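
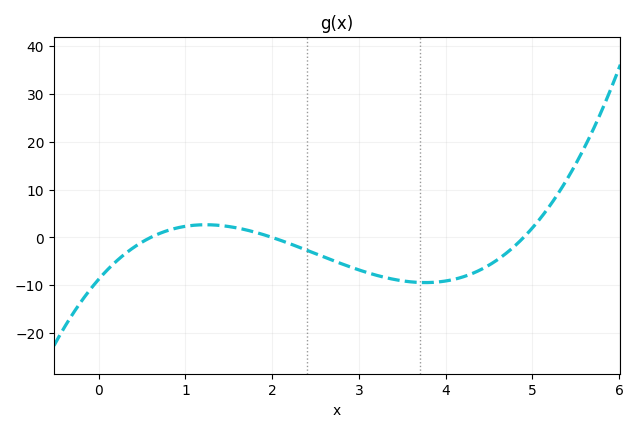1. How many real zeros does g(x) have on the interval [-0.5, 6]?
3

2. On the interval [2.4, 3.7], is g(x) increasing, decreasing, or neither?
decreasing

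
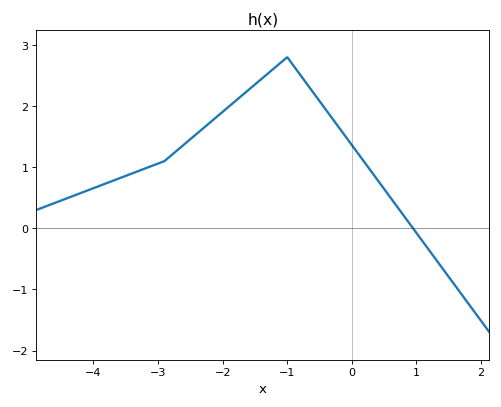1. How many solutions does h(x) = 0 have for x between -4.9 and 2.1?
1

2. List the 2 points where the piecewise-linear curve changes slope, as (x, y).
(-2.9, 1.1); (-1, 2.8)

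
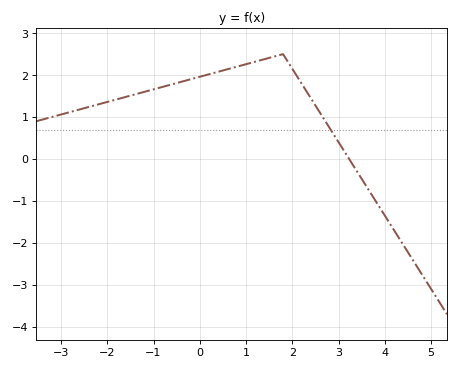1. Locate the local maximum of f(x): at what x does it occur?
1.8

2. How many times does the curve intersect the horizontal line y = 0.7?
1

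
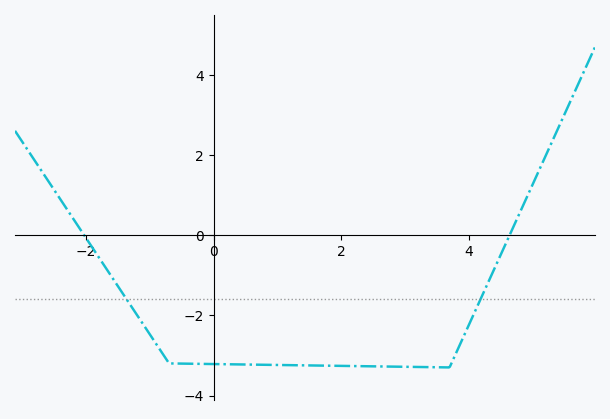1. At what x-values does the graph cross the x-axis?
-2, 4.6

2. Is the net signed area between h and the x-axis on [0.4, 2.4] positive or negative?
negative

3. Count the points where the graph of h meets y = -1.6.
2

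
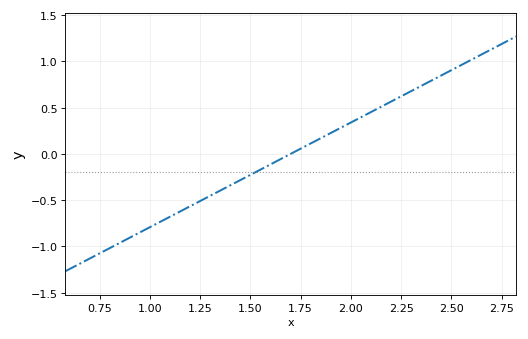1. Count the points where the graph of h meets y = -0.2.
1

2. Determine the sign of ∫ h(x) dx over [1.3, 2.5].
positive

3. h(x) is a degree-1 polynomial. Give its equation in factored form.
y = 1.13(x - 1.7)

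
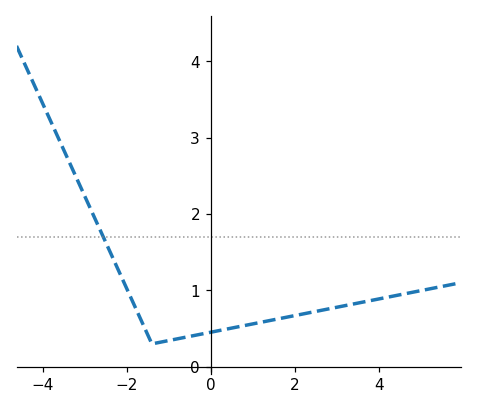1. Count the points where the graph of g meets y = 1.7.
1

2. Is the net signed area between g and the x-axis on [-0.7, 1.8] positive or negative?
positive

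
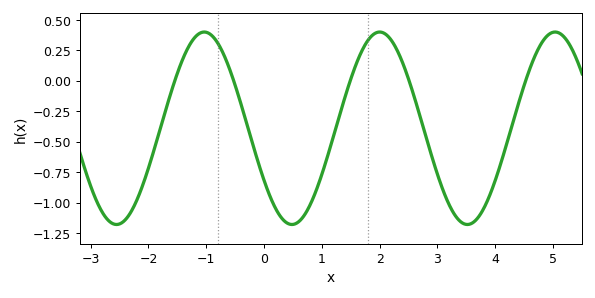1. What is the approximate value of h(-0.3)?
-0.34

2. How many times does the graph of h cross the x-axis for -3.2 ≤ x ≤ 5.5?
5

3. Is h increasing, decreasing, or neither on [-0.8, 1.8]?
neither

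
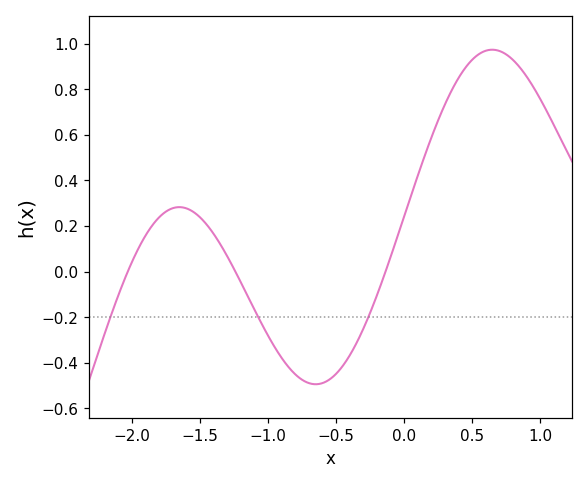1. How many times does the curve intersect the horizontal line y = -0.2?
3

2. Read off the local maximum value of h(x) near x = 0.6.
0.974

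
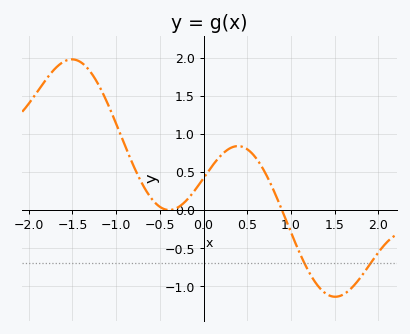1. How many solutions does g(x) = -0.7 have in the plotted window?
2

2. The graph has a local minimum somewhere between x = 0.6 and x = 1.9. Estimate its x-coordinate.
1.5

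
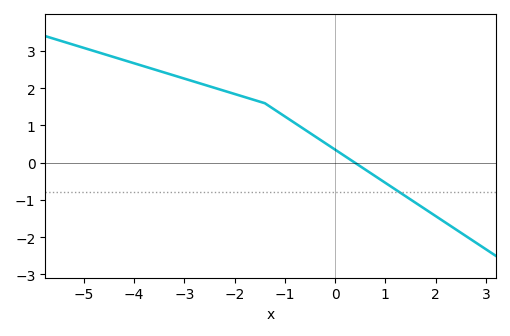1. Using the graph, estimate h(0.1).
0.262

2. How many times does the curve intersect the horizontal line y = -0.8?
1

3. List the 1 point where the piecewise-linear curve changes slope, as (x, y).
(-1.4, 1.6)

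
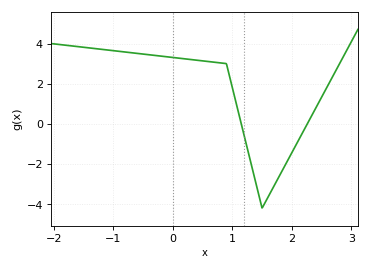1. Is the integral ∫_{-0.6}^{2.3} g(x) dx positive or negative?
positive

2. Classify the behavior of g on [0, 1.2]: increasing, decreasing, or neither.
decreasing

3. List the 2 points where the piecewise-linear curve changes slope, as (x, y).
(0.9, 3); (1.5, -4.2)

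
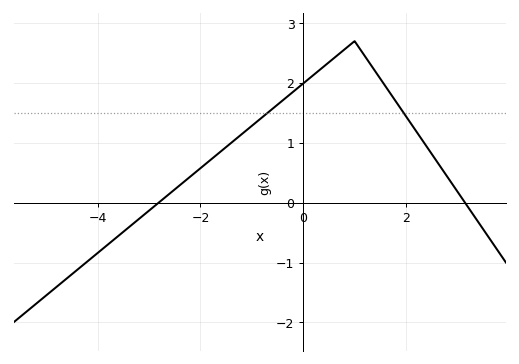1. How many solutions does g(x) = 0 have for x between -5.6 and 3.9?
2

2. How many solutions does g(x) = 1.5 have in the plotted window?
2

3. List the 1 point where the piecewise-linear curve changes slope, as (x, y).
(1, 2.7)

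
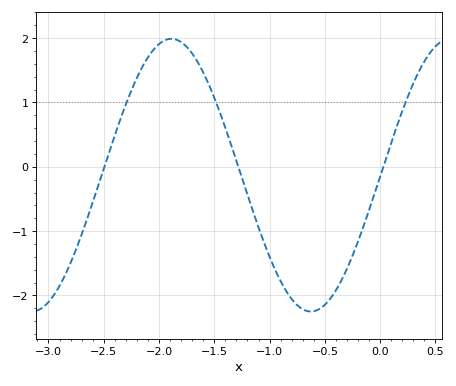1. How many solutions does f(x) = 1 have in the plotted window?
3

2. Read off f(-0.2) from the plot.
-1.2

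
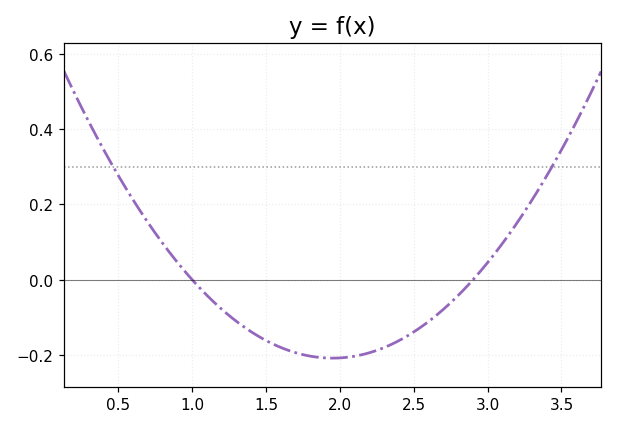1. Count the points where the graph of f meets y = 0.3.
2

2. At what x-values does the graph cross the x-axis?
1, 2.9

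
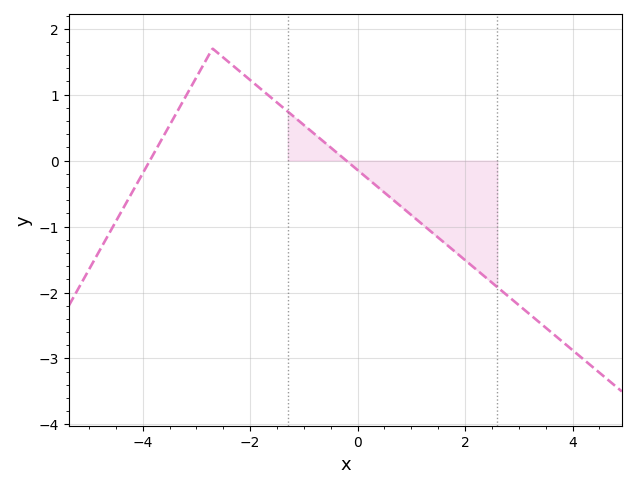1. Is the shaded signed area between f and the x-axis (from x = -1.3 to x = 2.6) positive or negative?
negative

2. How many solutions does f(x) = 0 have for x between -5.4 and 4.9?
2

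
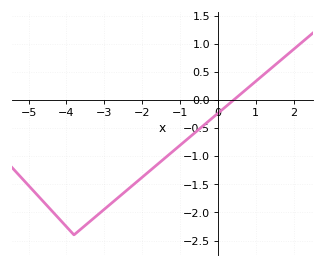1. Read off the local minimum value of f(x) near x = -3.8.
-2.4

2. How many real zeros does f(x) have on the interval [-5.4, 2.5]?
1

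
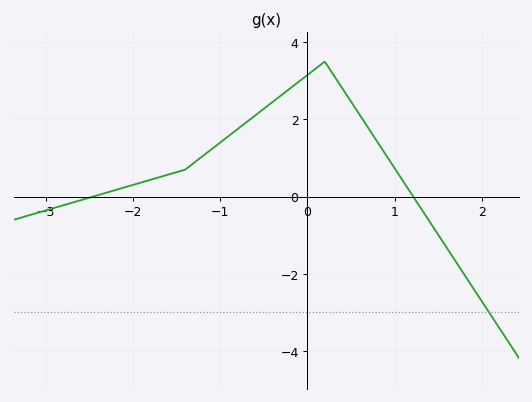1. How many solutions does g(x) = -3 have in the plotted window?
1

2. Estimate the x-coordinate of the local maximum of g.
0.199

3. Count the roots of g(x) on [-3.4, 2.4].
2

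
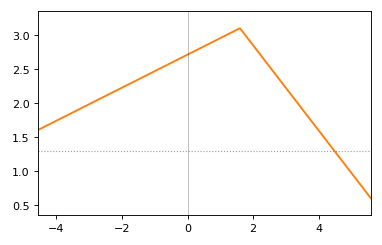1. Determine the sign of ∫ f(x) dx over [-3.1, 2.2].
positive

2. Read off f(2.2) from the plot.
2.72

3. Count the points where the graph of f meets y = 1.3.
1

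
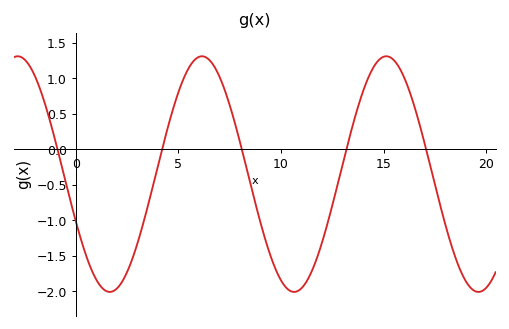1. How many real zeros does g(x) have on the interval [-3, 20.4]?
5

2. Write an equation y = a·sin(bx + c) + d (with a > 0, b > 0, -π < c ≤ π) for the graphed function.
y = 1.66sin(0.7x - 2.7) - 0.35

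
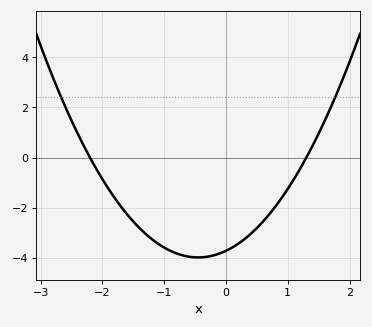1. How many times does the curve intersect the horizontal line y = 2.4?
2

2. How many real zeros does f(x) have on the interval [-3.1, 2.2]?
2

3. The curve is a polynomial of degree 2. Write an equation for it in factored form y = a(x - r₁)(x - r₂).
y = 1.3(x + 2.2)(x - 1.3)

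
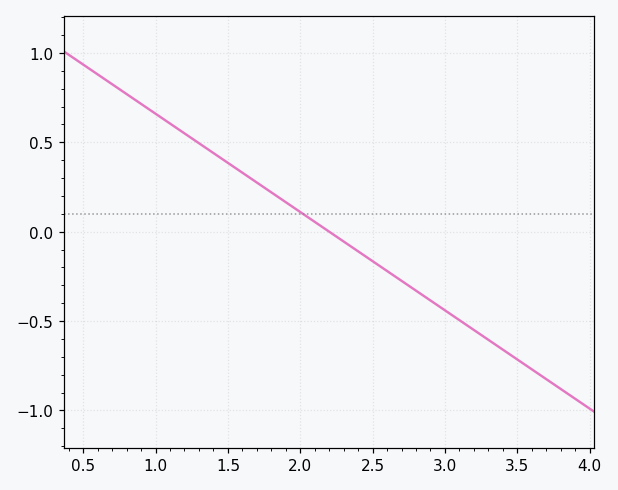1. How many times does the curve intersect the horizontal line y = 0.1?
1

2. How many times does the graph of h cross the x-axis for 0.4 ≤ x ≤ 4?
1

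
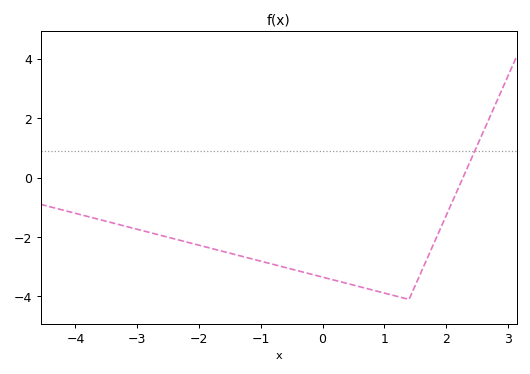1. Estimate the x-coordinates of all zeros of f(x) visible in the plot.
2.27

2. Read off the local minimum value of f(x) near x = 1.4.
-4.1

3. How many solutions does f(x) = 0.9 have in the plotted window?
1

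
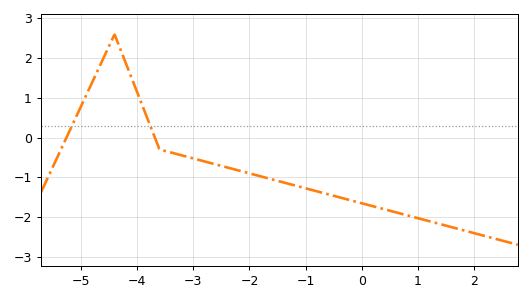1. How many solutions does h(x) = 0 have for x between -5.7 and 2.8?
2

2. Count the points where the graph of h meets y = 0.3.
2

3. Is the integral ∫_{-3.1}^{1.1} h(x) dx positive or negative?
negative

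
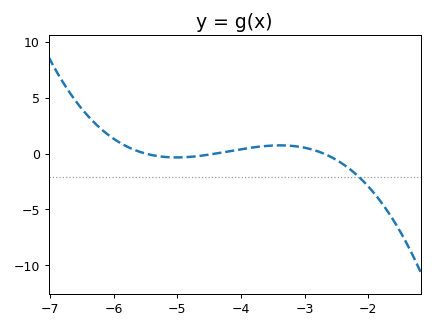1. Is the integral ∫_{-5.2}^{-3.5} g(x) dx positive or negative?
positive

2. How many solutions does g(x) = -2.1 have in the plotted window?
1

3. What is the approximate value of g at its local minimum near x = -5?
-0.345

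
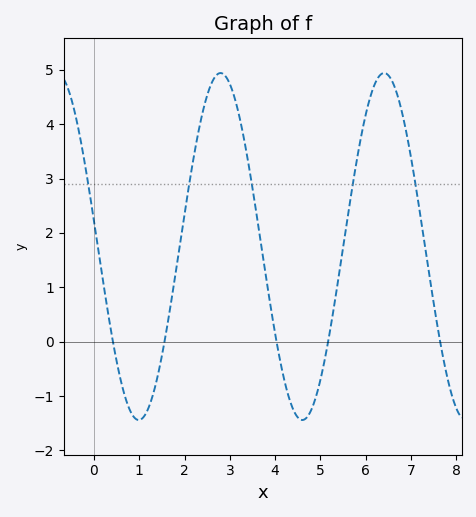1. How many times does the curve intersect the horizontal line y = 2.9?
5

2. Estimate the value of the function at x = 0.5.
-0.4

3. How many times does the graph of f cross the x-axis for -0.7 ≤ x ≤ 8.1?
5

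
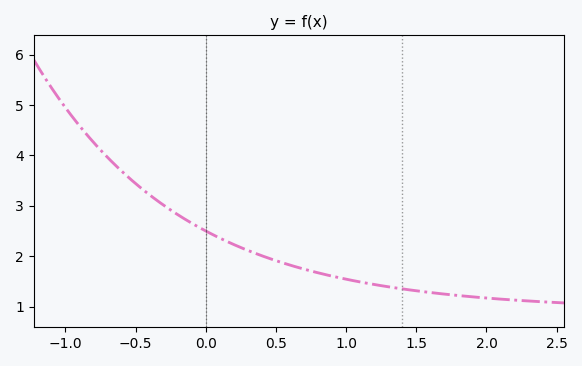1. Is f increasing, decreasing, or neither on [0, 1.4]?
decreasing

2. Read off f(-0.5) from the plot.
3.4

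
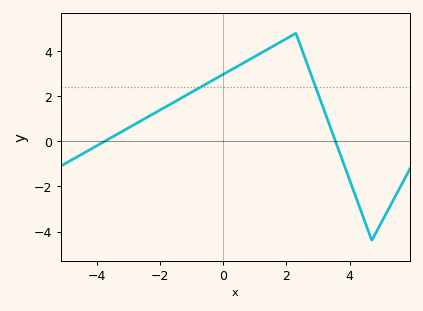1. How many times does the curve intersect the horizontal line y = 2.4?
2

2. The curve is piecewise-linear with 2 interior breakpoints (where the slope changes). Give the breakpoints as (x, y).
(2.3, 4.8); (4.7, -4.4)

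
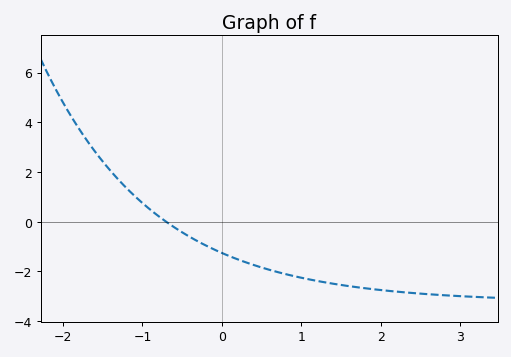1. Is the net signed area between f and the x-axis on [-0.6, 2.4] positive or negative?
negative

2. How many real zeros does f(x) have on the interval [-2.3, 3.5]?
1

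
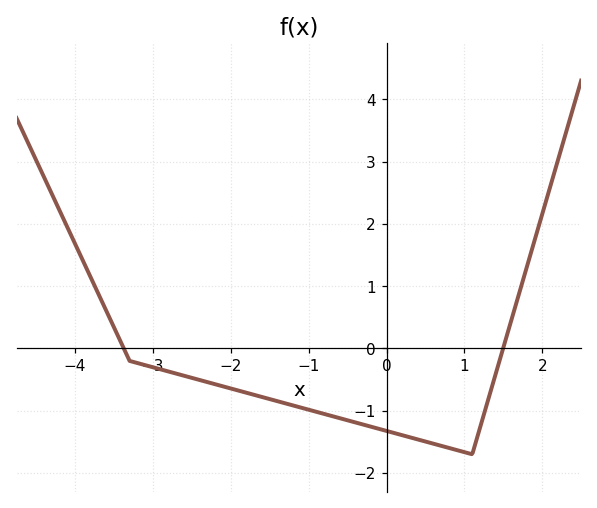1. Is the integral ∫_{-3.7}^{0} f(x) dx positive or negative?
negative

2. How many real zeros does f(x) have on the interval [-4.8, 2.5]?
2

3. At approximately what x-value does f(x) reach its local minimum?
1.1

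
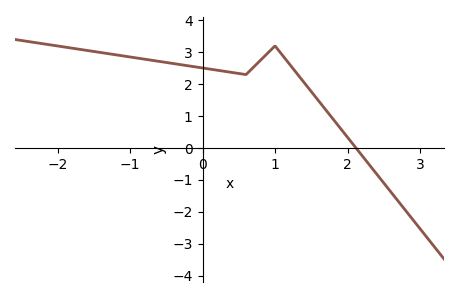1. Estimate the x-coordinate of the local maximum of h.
1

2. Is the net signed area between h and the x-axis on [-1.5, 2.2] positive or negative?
positive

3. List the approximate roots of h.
2.1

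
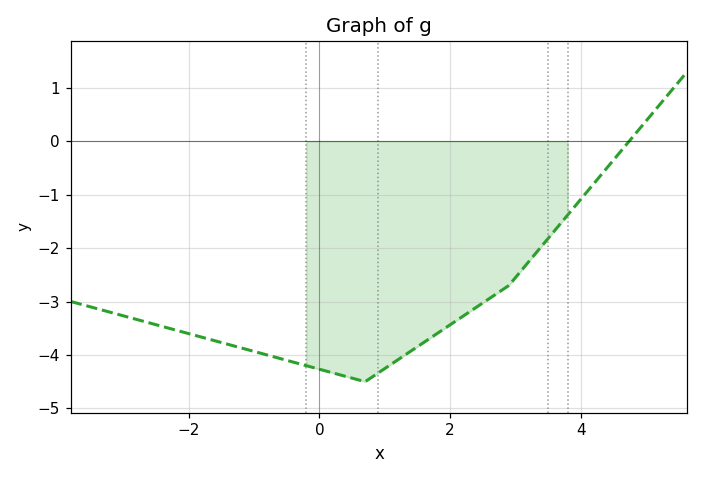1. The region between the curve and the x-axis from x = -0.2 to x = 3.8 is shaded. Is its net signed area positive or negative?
negative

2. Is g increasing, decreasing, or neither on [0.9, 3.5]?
increasing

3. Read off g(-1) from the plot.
-3.9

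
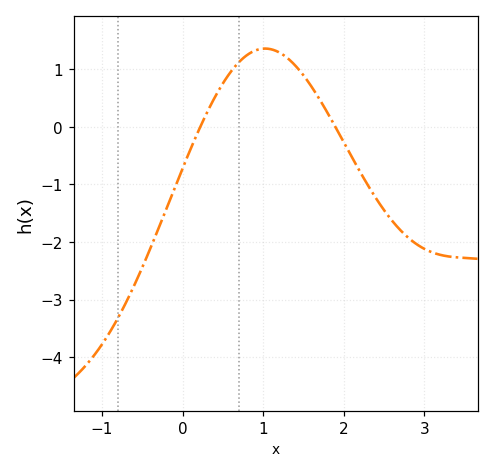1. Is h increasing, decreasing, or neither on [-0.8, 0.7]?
increasing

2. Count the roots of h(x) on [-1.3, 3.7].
2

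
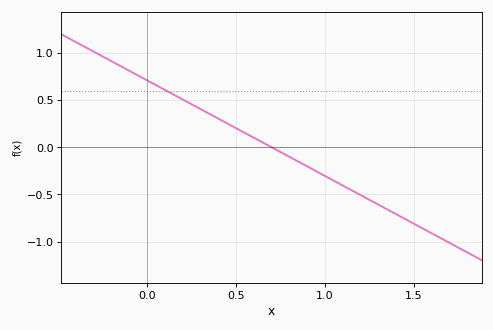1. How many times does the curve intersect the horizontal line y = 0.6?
1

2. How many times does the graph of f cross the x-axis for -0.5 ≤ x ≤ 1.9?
1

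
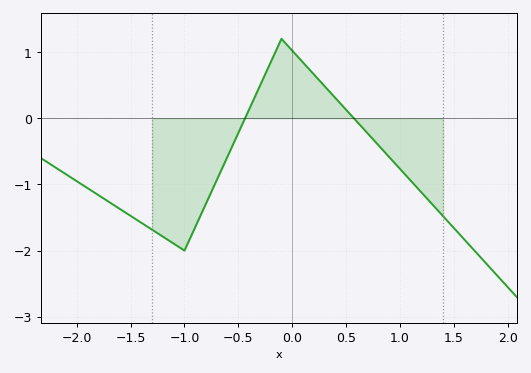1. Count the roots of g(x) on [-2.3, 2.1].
2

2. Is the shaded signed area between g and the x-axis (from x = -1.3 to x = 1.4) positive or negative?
negative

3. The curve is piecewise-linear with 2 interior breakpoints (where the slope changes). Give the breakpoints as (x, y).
(-1, -2); (-0.1, 1.2)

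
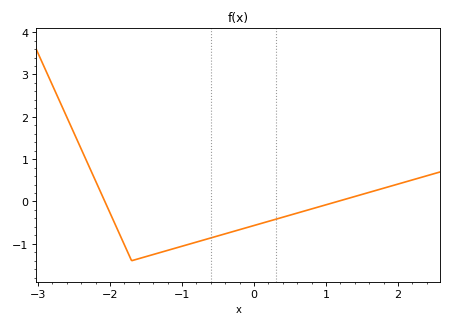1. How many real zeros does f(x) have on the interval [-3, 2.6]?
2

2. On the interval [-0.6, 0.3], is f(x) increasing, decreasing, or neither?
increasing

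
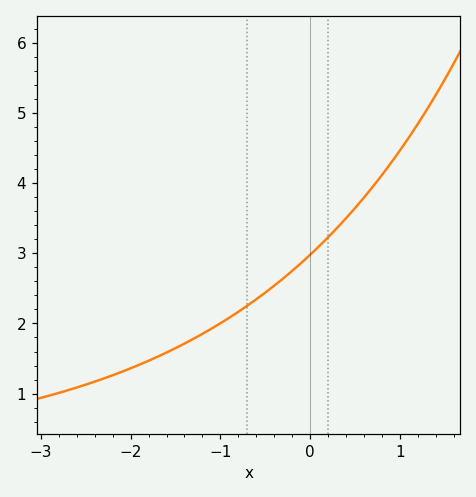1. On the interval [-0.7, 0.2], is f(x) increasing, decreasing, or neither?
increasing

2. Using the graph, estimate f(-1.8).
1.5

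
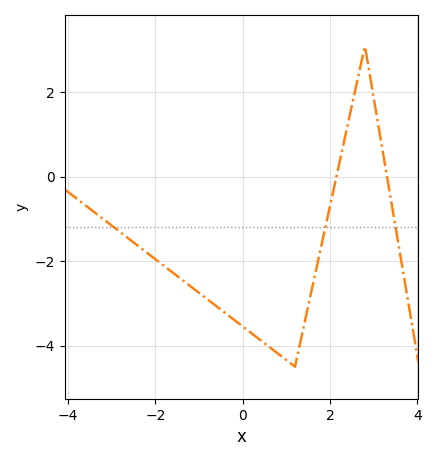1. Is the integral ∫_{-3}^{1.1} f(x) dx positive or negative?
negative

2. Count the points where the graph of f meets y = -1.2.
3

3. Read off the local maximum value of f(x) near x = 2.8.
3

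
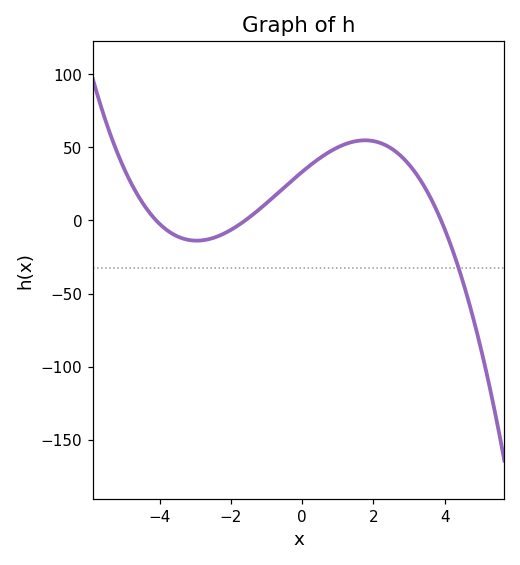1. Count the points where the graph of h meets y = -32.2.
1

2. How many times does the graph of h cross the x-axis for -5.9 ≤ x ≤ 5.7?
3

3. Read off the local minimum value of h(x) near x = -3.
-13.8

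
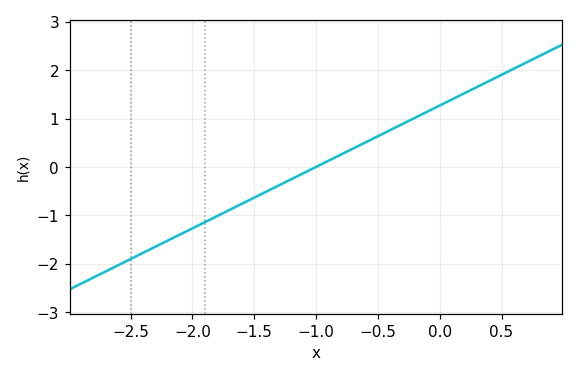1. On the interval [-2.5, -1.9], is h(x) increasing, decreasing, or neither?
increasing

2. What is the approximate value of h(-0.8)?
0.254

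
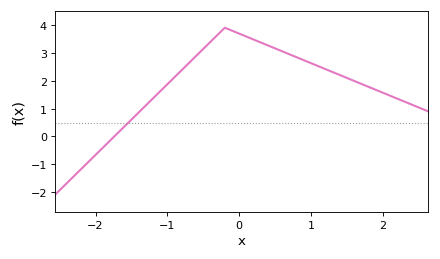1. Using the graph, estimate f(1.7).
1.89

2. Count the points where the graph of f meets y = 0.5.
1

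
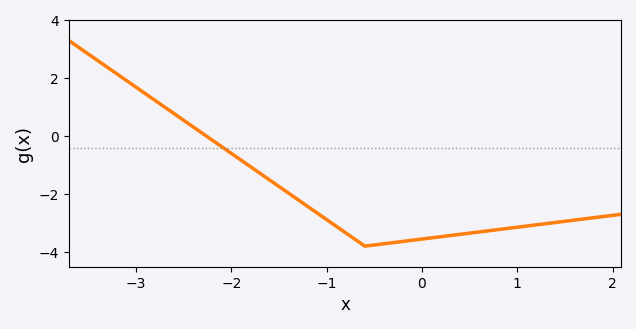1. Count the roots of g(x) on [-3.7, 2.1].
1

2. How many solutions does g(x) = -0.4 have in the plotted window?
1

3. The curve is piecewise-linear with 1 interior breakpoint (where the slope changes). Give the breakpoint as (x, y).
(-0.6, -3.8)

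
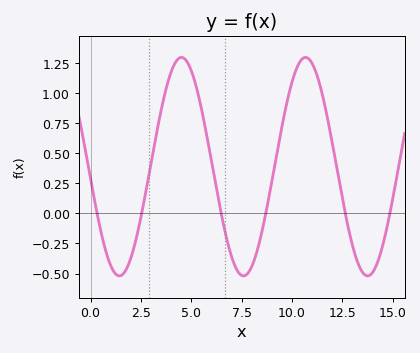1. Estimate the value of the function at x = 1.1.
-0.468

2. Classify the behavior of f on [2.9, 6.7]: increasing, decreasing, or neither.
neither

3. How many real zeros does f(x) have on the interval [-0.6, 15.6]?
6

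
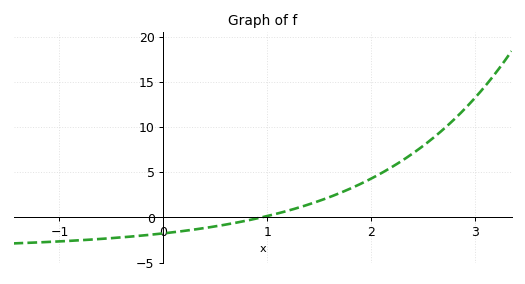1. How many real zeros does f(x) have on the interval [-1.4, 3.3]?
1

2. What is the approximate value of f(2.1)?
4.93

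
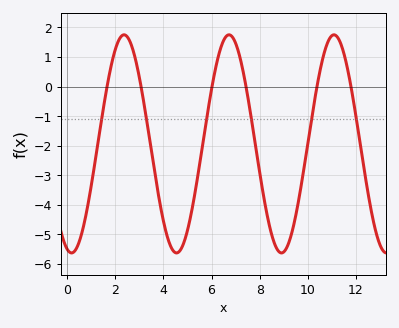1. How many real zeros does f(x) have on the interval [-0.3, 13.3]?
6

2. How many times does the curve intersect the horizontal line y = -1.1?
6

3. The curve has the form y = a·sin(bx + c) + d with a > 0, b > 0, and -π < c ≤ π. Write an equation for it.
y = 3.69sin(1.4x - 1.8) - 1.94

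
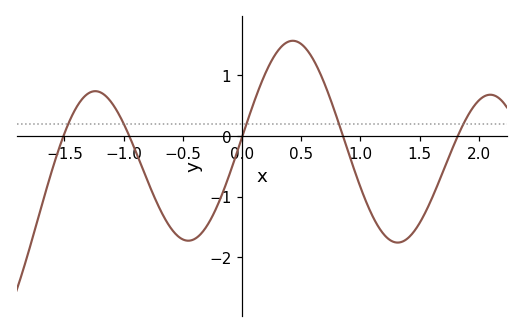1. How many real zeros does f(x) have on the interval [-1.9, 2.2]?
5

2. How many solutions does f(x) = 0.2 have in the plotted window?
5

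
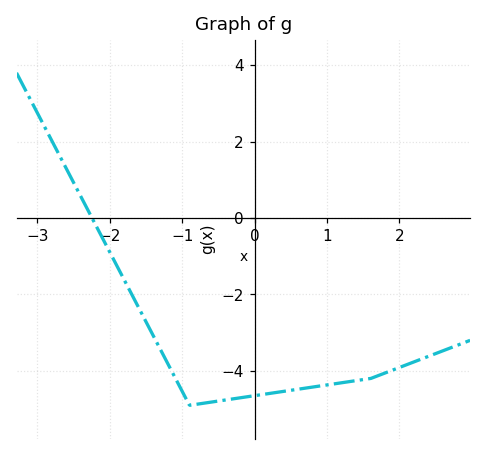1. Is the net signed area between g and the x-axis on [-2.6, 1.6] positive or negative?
negative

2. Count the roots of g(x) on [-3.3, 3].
1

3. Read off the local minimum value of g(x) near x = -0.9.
-4.8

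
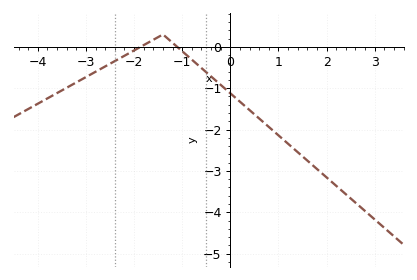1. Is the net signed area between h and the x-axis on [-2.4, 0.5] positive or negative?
negative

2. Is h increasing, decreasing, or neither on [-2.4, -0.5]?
neither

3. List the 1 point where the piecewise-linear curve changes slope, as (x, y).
(-1.4, 0.3)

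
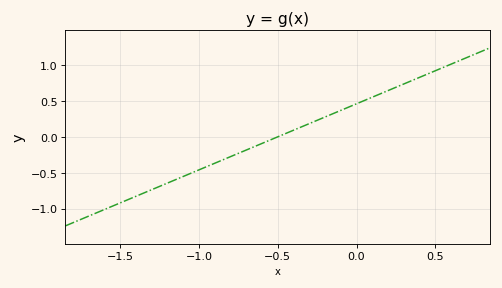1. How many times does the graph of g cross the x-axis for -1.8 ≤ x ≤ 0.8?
1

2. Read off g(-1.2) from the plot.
-0.65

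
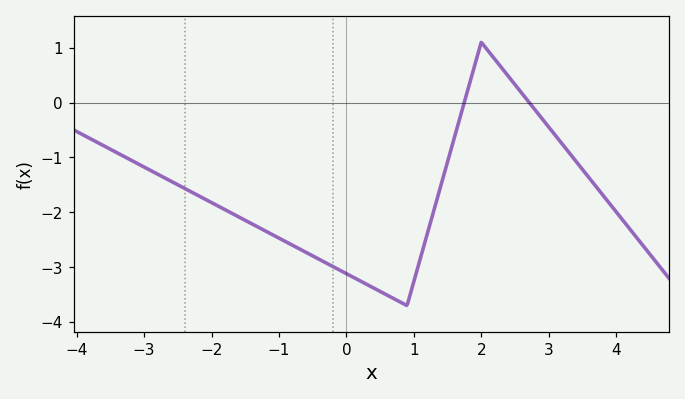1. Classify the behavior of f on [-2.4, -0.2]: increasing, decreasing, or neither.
decreasing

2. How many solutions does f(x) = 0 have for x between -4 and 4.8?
2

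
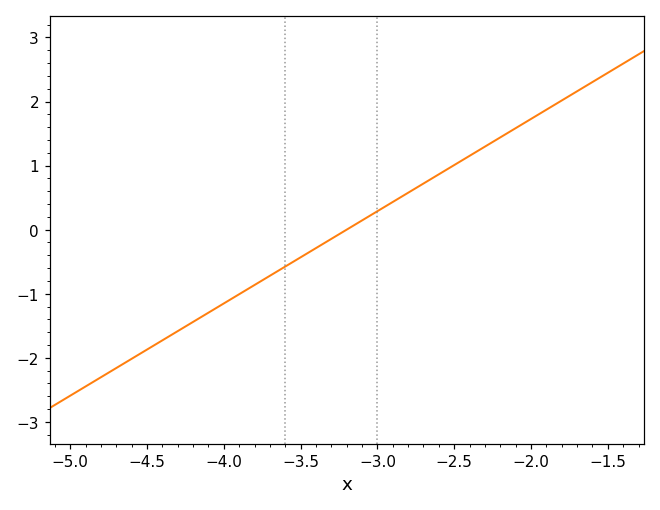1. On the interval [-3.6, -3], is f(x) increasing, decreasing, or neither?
increasing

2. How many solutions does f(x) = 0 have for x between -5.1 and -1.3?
1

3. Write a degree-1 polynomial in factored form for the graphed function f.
y = 1.44(x + 3.2)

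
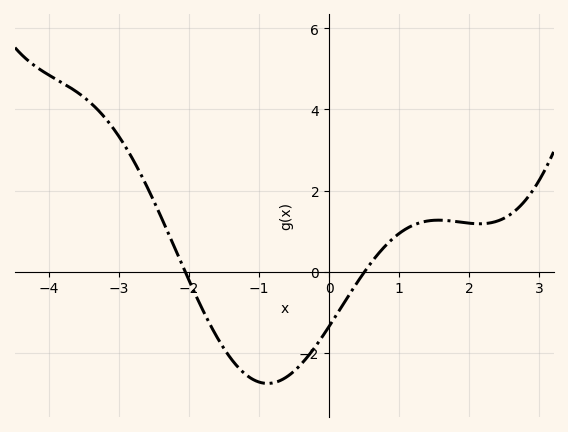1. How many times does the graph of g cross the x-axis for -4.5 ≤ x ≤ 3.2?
2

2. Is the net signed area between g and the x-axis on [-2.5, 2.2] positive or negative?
negative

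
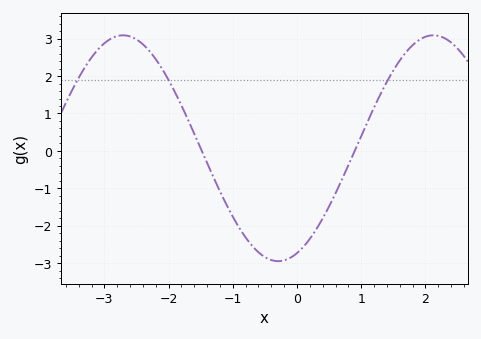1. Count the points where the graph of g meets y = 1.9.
3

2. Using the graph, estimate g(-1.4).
-0.3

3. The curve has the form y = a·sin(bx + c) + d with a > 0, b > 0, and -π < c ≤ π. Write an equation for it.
y = 3.02sin(1.3x - 1.2) + 0.07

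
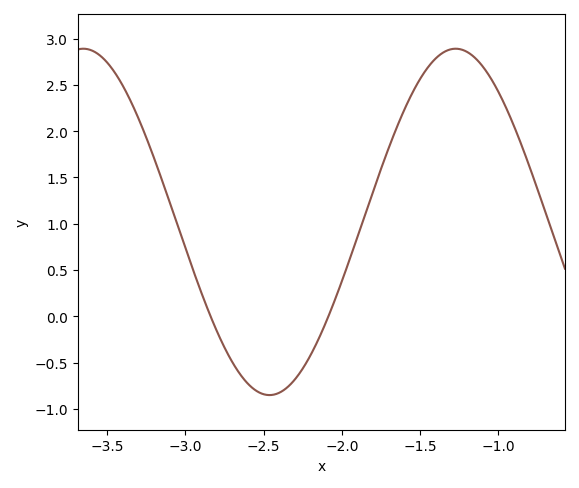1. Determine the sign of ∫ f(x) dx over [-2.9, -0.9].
positive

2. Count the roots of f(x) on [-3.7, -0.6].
2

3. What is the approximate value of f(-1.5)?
2.55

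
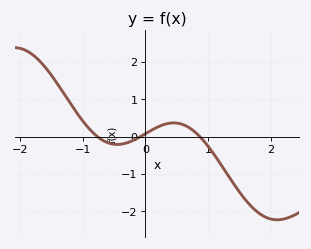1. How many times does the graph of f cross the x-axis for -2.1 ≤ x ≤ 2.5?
3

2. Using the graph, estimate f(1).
-0.3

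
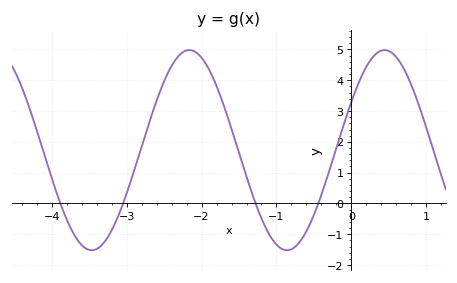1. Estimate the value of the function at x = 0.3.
4.79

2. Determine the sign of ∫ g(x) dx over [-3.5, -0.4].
positive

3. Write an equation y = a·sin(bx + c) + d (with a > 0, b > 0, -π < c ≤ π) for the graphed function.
y = 3.25sin(2.41x + 0.502) + 1.73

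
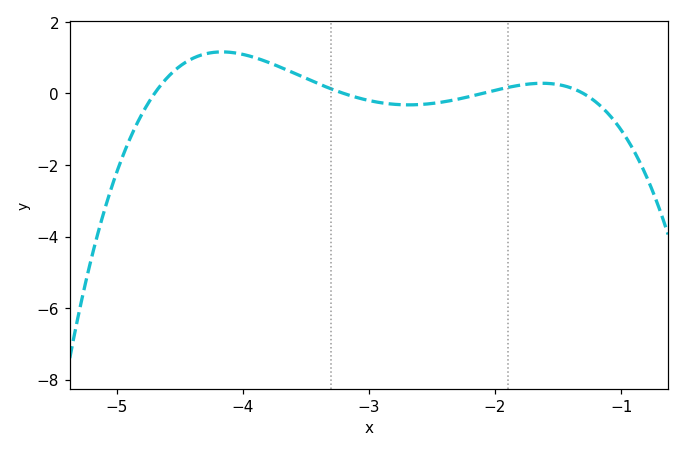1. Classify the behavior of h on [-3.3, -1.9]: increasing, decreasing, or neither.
neither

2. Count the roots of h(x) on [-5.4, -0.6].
4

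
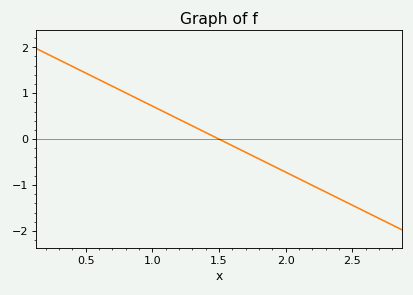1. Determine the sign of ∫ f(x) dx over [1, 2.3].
negative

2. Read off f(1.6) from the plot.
-0.144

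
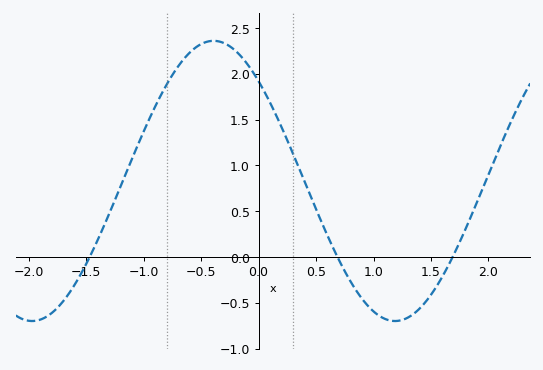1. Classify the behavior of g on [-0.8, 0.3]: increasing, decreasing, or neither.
neither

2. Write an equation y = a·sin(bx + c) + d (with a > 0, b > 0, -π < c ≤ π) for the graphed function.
y = 1.53sin(2x + 2.3) + 0.83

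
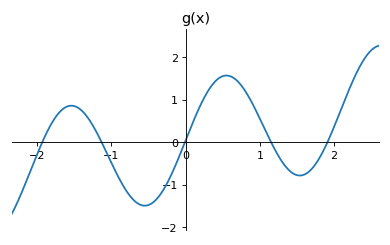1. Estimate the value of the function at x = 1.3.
-0.465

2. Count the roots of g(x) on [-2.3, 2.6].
5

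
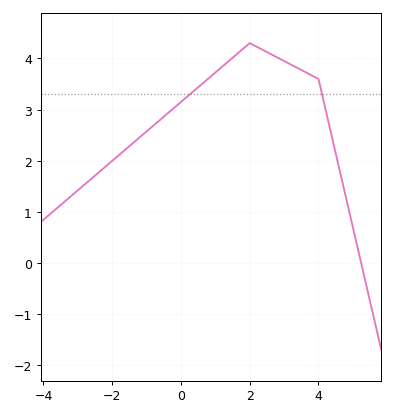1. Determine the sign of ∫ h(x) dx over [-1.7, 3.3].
positive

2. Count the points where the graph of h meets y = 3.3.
2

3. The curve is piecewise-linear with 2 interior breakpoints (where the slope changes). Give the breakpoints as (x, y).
(2, 4.3); (4, 3.6)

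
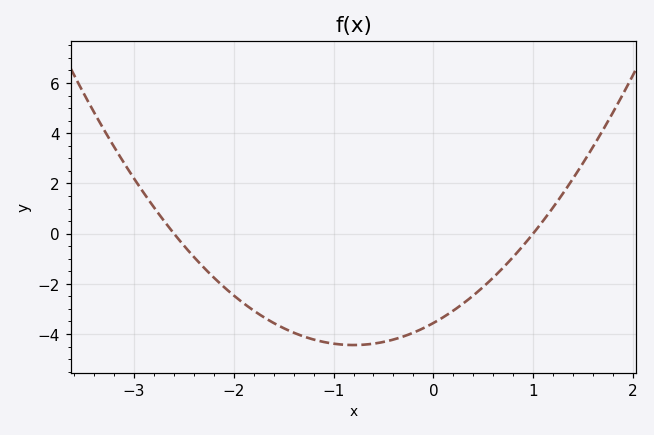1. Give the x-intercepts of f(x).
-2.6, 1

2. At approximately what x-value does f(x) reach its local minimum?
-0.8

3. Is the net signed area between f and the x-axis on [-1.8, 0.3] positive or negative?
negative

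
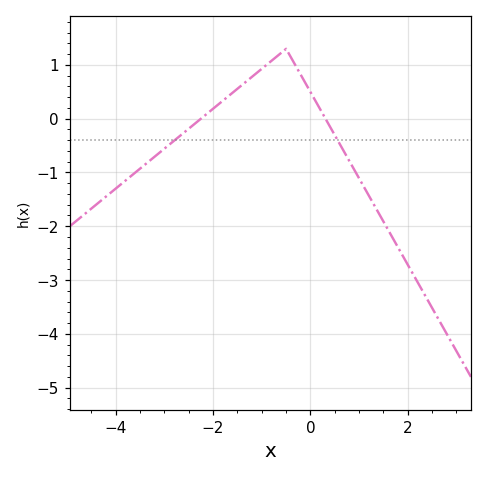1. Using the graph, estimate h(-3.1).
-0.632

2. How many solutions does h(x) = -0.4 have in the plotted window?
2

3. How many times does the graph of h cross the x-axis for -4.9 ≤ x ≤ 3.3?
2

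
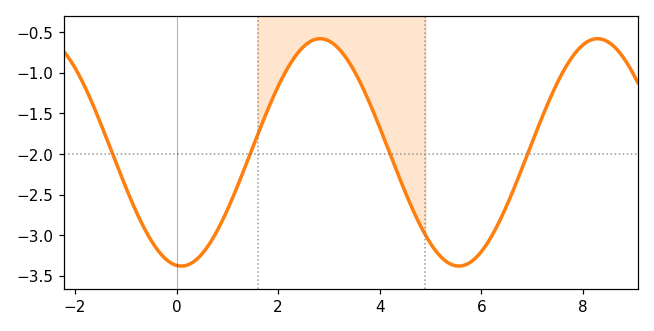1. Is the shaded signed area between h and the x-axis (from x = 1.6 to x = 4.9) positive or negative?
negative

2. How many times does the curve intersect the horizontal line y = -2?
4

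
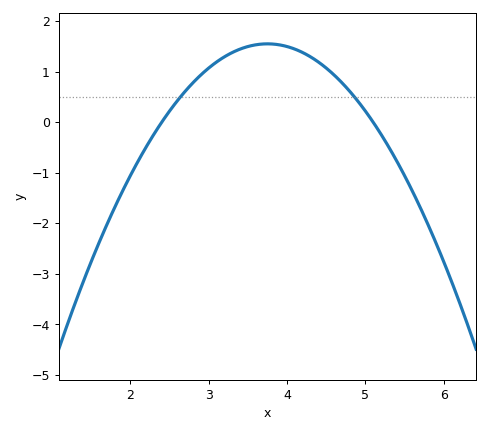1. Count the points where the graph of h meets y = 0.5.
2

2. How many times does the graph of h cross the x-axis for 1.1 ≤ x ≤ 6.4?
2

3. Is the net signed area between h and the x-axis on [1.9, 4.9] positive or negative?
positive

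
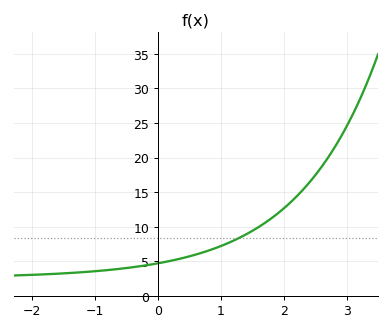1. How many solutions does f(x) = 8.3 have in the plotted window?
1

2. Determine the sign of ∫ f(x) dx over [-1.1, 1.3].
positive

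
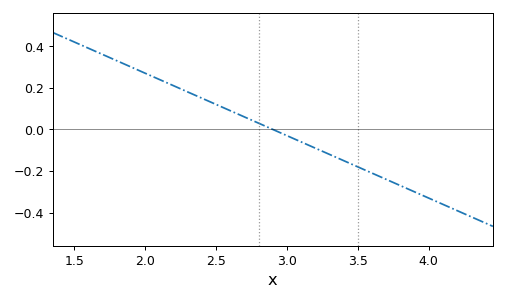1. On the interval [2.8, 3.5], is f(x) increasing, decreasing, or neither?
decreasing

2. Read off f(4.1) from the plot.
-0.36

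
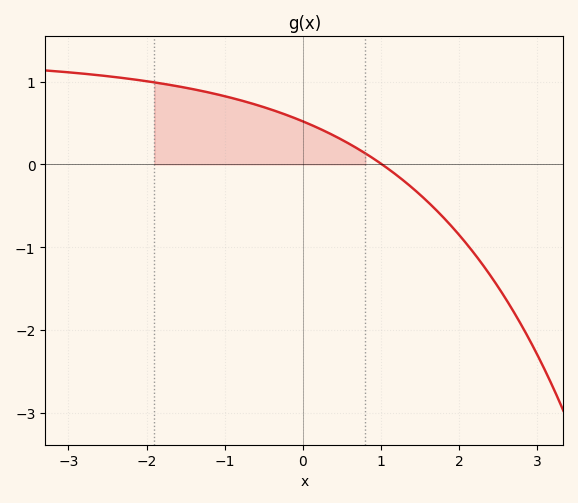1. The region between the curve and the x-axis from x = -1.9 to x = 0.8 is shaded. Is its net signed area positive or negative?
positive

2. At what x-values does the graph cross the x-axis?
1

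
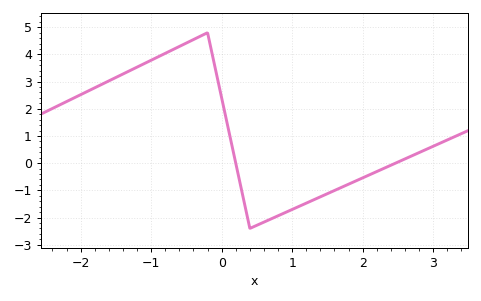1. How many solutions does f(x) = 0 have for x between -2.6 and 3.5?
2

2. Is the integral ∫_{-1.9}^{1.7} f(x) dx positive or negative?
positive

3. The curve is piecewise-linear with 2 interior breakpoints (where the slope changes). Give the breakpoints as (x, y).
(-0.2, 4.8); (0.4, -2.4)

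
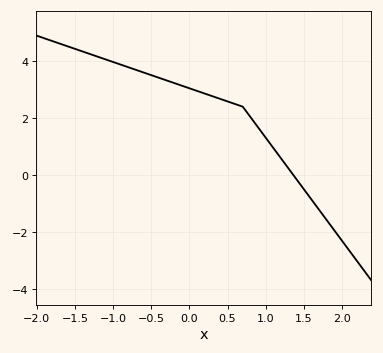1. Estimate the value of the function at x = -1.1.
4.06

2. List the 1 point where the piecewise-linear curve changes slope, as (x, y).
(0.7, 2.4)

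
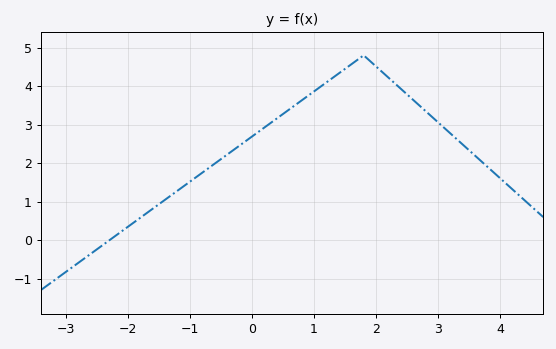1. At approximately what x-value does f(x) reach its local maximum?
1.8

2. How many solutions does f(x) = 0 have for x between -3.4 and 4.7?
1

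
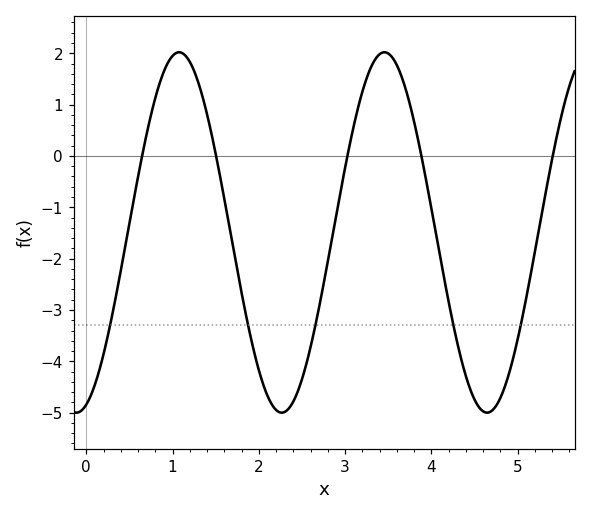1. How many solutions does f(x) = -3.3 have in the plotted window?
5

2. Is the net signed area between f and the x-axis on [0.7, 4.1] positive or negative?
negative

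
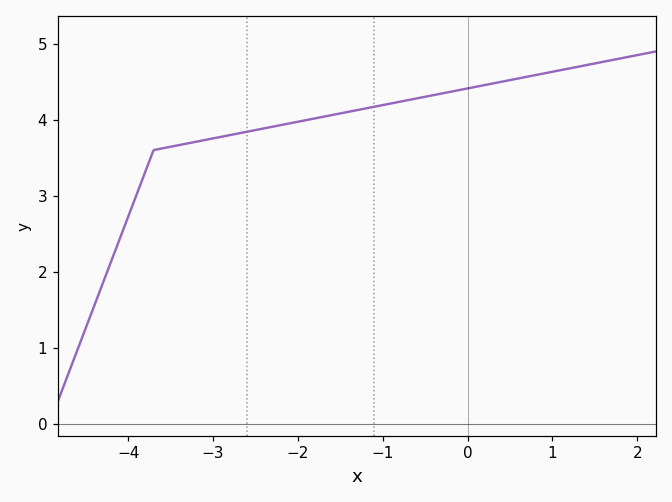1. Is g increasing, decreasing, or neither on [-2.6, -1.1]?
increasing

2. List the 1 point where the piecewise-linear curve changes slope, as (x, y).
(-3.7, 3.6)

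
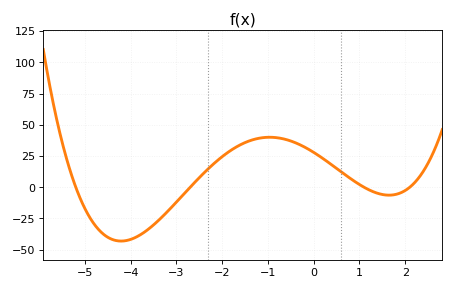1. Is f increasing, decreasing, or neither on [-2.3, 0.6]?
neither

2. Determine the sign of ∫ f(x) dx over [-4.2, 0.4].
positive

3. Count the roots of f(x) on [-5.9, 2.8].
4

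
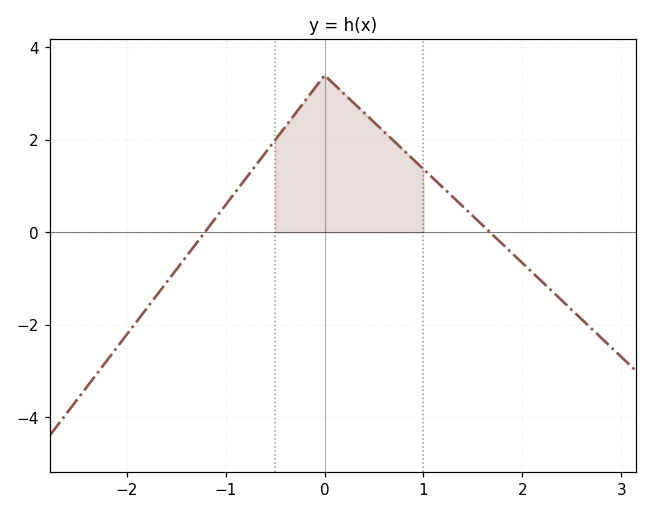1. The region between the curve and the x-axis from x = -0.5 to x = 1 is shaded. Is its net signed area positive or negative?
positive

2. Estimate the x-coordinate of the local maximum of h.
0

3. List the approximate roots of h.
-1.2, 1.7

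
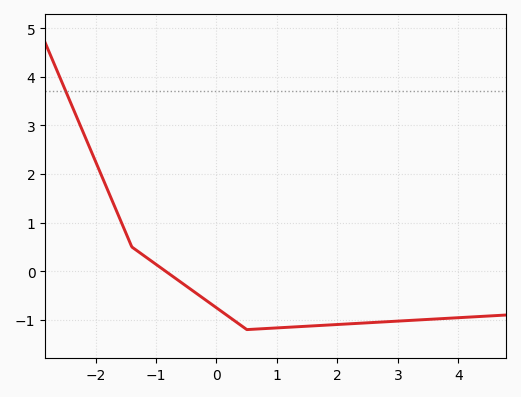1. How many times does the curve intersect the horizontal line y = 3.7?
1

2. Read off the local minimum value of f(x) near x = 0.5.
-1.2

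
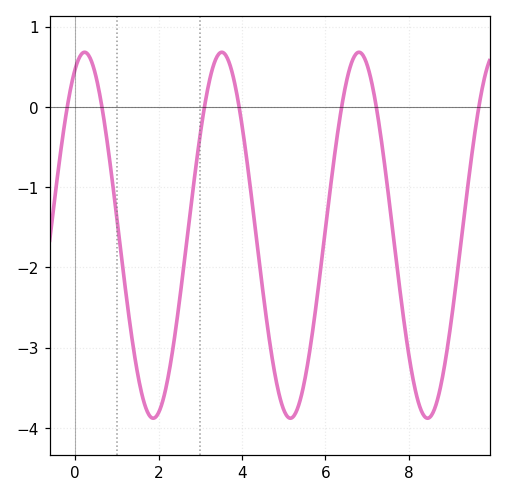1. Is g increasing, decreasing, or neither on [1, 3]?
neither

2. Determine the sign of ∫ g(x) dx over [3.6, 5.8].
negative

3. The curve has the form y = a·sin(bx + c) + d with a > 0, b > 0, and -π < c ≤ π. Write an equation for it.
y = 2.28sin(1.91x + 1.14) - 1.6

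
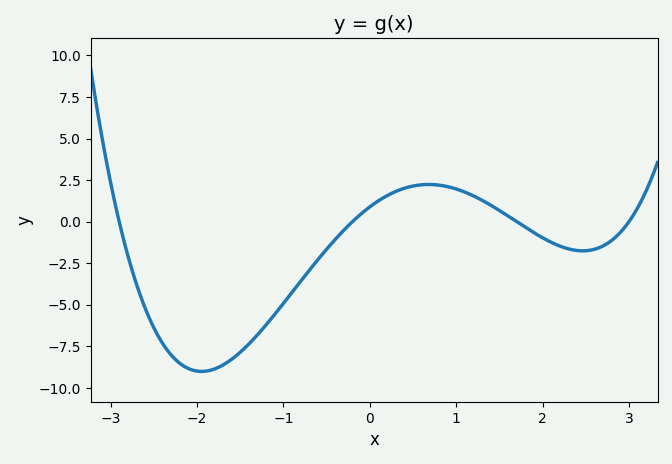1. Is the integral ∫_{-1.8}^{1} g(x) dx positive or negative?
negative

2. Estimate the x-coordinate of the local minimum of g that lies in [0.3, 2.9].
2.5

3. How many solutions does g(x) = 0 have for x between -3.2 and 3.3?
4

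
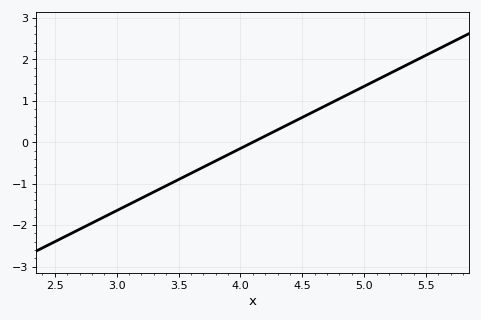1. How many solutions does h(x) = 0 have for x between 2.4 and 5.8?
1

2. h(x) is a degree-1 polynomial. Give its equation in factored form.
y = 1.5(x - 4.1)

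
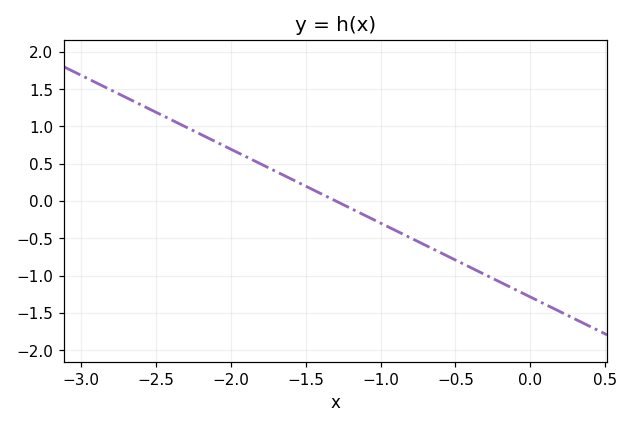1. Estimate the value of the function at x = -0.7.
-0.6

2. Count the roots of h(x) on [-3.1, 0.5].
1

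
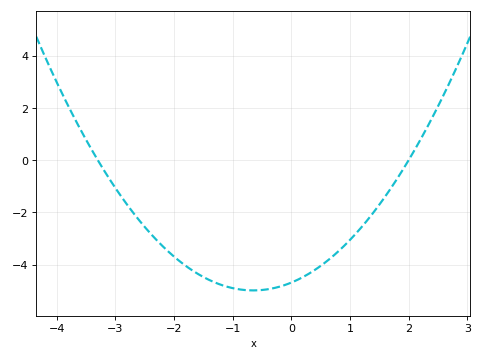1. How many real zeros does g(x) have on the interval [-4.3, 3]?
2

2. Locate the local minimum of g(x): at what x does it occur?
-0.7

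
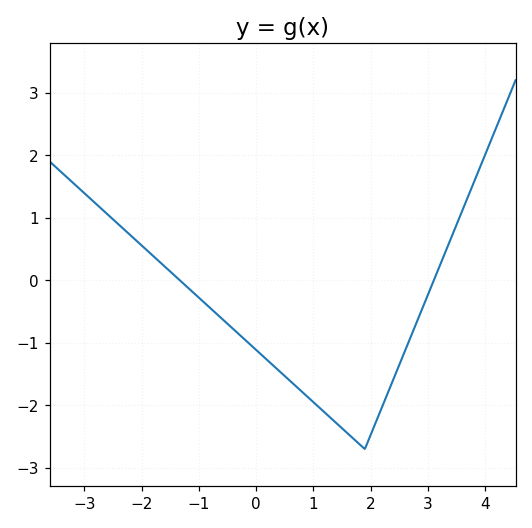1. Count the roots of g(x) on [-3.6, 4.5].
2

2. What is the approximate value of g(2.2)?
-2.03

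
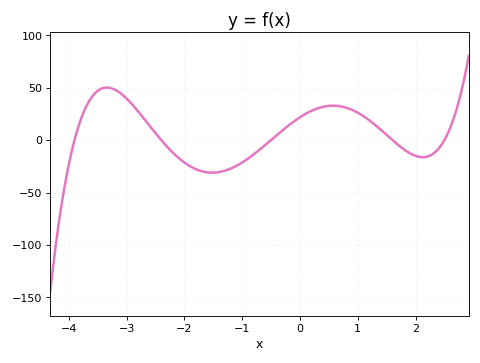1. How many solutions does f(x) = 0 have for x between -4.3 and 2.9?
5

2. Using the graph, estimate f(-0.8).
-15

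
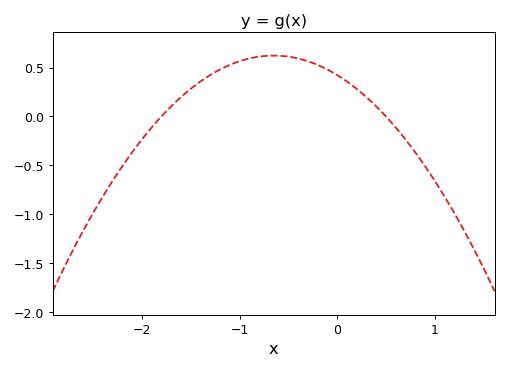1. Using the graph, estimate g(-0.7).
0.62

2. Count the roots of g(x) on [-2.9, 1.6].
2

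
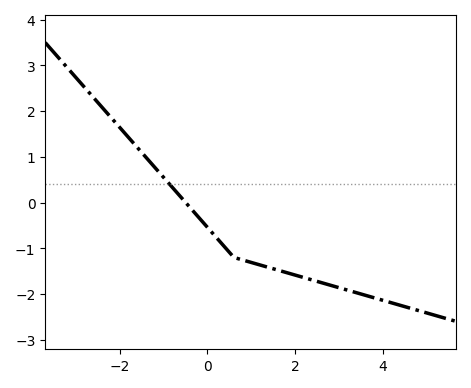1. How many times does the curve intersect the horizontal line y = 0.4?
1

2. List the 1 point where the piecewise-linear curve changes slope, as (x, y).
(0.6, -1.2)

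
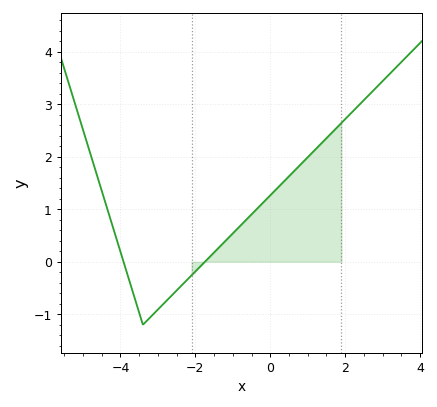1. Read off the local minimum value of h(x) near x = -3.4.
-1.2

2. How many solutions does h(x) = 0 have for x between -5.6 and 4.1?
2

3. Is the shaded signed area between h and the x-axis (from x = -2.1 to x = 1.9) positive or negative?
positive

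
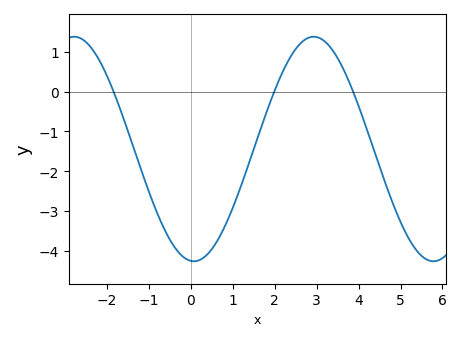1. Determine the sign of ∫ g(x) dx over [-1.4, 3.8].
negative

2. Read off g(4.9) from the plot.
-3.03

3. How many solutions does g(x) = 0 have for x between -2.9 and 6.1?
3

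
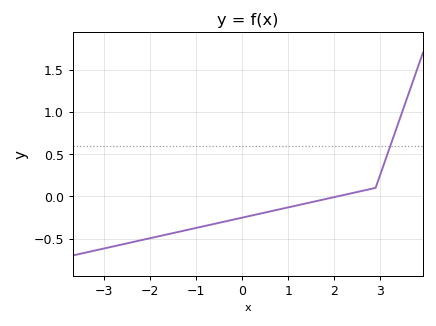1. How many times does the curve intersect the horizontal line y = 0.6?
1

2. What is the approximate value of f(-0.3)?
-0.289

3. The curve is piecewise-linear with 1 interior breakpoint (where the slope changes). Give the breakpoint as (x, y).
(2.9, 0.1)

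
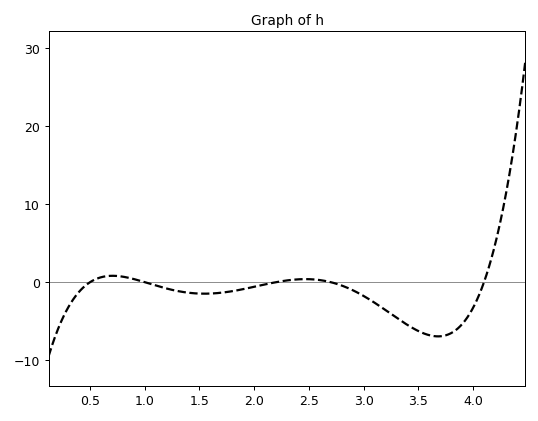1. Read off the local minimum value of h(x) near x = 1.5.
-1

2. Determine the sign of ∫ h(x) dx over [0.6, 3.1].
negative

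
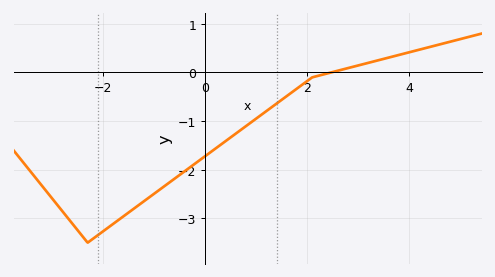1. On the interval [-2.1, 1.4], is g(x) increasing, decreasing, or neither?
increasing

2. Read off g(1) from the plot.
-1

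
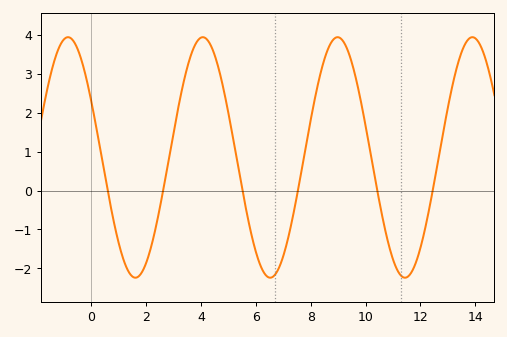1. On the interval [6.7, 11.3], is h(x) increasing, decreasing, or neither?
neither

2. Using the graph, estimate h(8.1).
2.18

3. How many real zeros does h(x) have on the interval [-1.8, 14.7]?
6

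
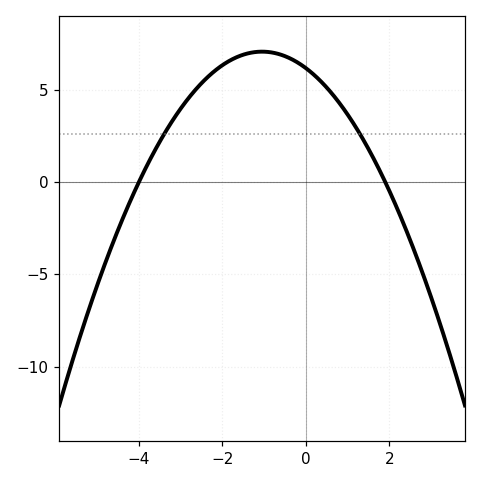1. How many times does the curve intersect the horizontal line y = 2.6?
2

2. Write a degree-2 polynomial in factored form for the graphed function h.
y = -0.81(x + 4)(x - 1.9)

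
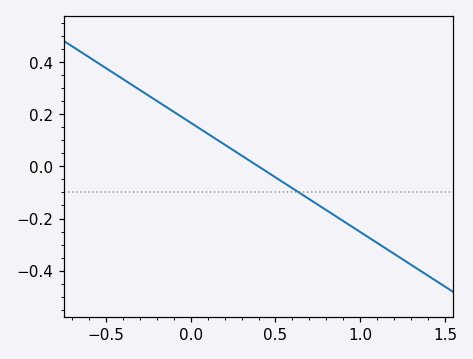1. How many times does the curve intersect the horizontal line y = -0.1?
1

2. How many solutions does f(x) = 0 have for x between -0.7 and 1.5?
1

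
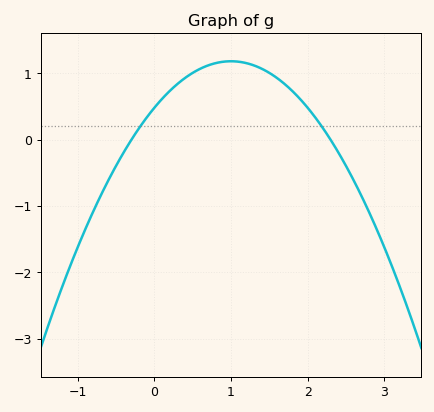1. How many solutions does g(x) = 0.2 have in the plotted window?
2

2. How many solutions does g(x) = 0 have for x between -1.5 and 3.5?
2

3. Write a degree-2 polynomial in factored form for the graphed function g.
y = -0.7(x + 0.3)(x - 2.3)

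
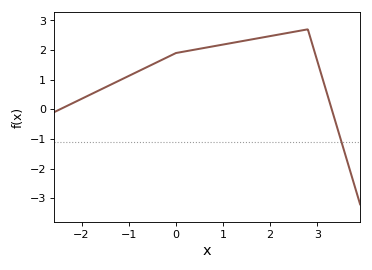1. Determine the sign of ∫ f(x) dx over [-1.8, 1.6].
positive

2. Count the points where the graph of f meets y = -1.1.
1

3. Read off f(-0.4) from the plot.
1.59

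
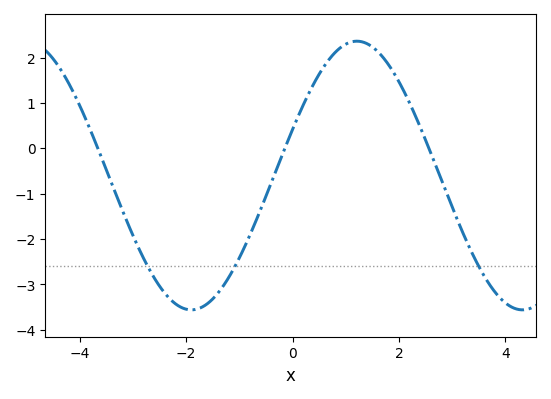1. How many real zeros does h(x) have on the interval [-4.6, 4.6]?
3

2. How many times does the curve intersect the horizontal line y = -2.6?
3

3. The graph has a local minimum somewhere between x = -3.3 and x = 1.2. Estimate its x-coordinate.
-1.9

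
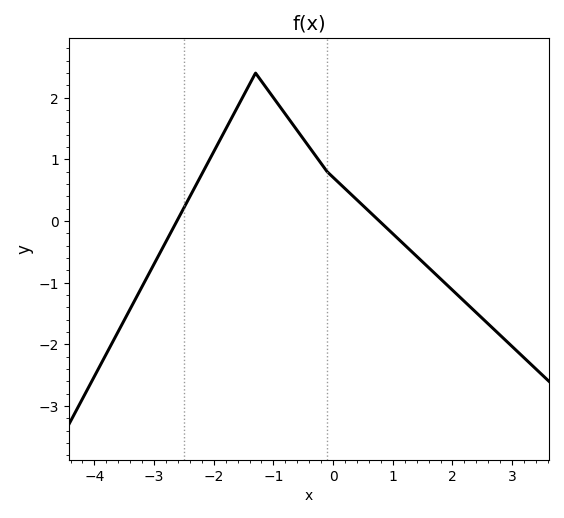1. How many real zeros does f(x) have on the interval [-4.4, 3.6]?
2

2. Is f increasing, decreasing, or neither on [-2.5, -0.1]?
neither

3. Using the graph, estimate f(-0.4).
1.2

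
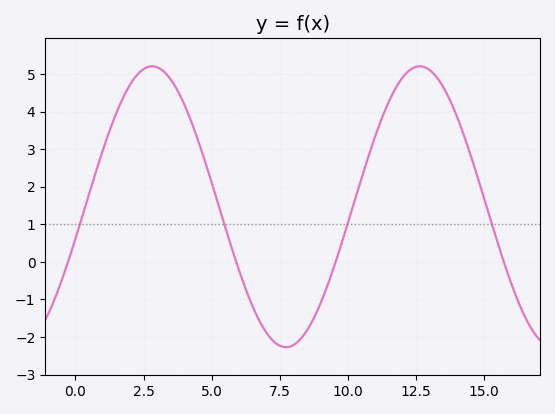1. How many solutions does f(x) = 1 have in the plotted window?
4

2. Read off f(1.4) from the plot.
3.8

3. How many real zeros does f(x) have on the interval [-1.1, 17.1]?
4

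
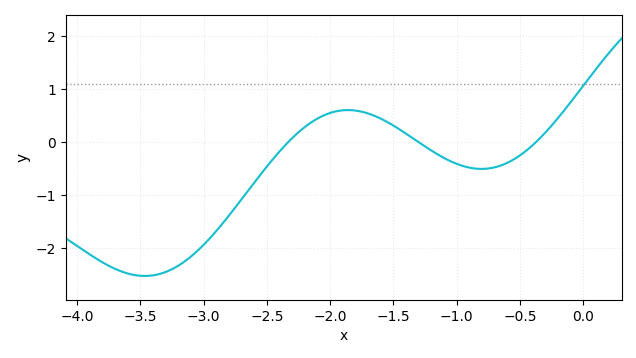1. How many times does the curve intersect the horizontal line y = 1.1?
1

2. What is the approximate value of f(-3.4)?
-2.52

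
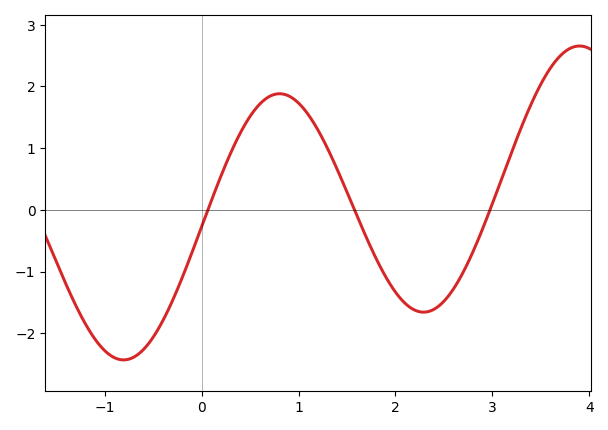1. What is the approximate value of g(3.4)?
1.7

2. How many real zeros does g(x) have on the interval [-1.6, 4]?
3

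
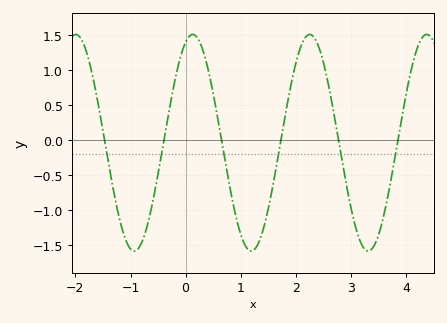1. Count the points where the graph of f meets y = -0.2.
6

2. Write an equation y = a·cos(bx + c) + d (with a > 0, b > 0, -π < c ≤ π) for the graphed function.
y = 1.55cos(3x - 0.38) - 0.04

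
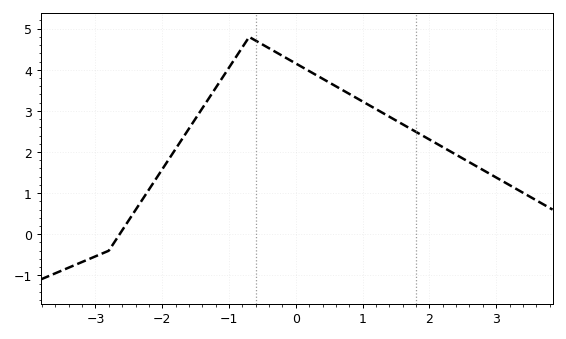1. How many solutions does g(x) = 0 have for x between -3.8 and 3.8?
1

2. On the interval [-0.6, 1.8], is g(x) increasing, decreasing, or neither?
decreasing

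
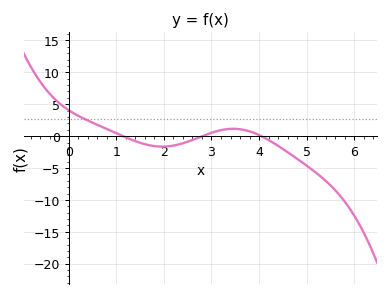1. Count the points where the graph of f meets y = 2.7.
1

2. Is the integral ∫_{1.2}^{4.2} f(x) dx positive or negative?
negative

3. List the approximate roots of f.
1.14, 2.81, 4.05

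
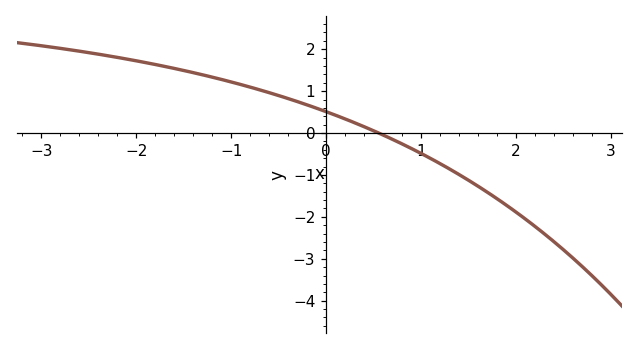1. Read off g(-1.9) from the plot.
1.7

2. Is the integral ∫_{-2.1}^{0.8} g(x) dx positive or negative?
positive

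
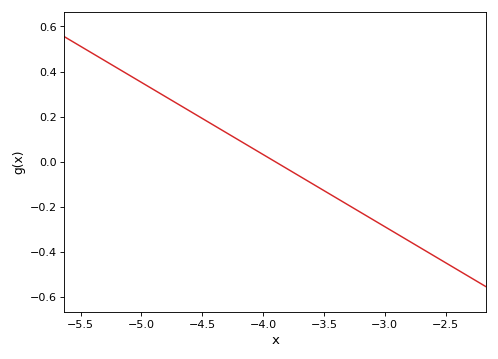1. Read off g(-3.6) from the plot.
-0.1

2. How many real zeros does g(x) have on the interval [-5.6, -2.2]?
1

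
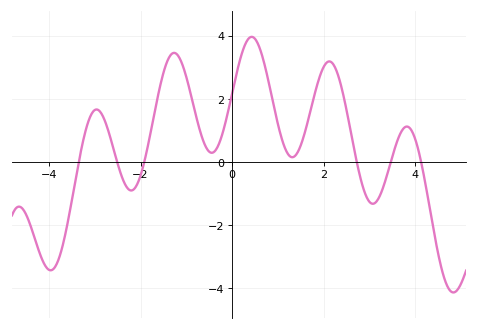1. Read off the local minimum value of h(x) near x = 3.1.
-1.33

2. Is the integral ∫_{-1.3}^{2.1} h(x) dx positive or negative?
positive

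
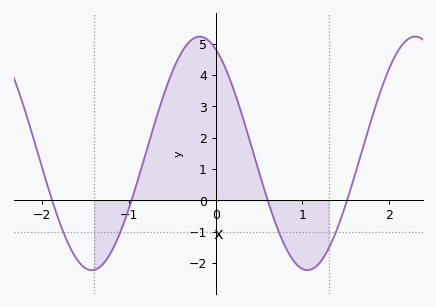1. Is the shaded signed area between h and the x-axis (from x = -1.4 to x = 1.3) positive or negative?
positive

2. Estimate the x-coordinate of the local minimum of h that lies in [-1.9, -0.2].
-1.4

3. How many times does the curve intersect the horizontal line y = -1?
4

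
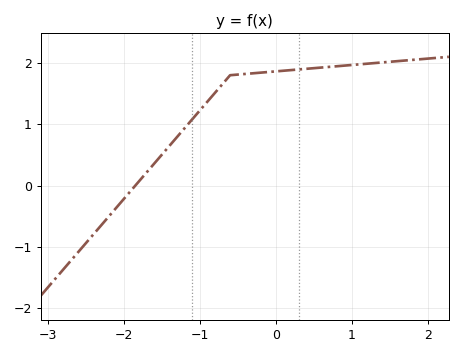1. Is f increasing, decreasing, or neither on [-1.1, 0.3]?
increasing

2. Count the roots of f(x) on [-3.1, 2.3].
1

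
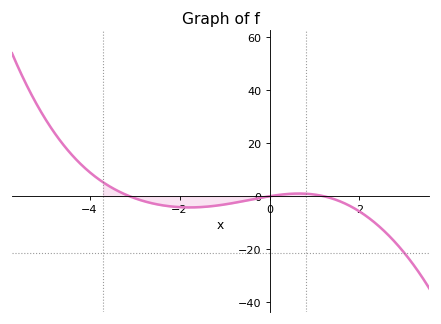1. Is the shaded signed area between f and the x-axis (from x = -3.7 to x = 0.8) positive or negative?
negative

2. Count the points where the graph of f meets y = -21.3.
1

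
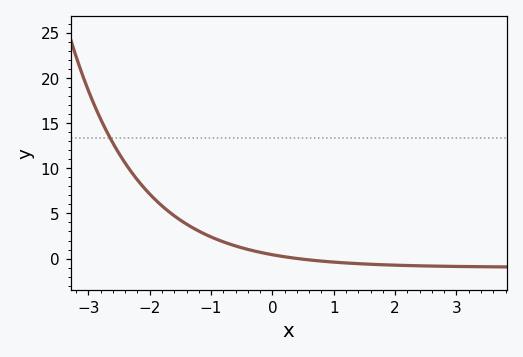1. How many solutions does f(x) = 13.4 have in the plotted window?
1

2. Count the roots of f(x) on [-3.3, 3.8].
1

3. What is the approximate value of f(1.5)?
-0.606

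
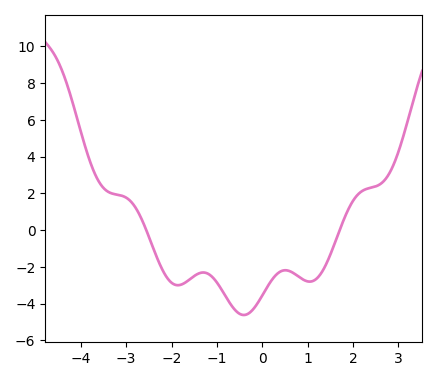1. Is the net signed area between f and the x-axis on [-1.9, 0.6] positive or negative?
negative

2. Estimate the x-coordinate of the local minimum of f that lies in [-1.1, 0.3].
-0.41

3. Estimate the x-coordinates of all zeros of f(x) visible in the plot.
-2.56, 1.7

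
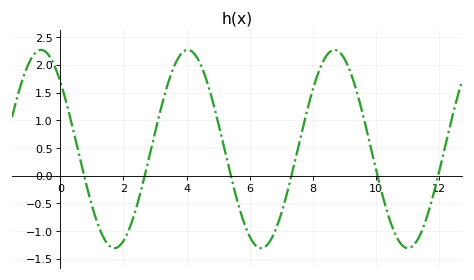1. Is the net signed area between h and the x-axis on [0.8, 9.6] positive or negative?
positive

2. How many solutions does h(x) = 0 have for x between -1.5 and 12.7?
6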